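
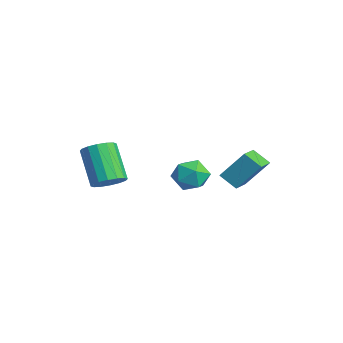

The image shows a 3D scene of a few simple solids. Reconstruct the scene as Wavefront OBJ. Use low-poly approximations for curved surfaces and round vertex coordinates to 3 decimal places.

v 1.092 2.55 2.001
v 1.497 3.556 3.362
v 1.772 3.073 1.413
v 2.177 4.078 2.774
v 2.043 1.702 2.346
v 2.448 2.707 3.707
v 2.723 2.224 1.758
v 3.128 3.23 3.119
v 1.258 1.215 2.467
v 2.205 1.226 2.599
v 1.295 -0.326 2.321
v 2.242 -0.315 2.453
v 1.656 -0.101 3.178
v 1.633 0.852 3.268
v 1.867 0.048 1.652
v 1.844 1.001 1.742
v 2.582 0.505 2.095
v 2.452 0.412 3.038
v 1.048 0.488 1.882
v 0.918 0.395 2.825
v -0.519 -2.573 1.439
v -0.084 -3.209 1.798
v -1.465 -3.243 3.419
v -1.901 -2.607 3.061
v 0.097 -2.842 1.959
v -1.284 -2.875 3.58
v 0.113 -2.403 1.982
v -1.269 -2.436 3.603
v -0.041 -2.009 1.859
v -1.422 -2.043 3.48
v -0.323 -1.767 1.623
v -1.704 -1.8 3.244
v -0.658 -1.741 1.339
v -2.039 -1.774 2.96
v -0.955 -1.937 1.081
v -2.336 -1.971 2.702
v -1.136 -2.305 0.92
v -2.517 -2.338 2.541
v -1.151 -2.744 0.897
v -2.533 -2.777 2.518
v -0.998 -3.137 1.02
v -2.379 -3.171 2.641
v -0.716 -3.38 1.256
v -2.097 -3.413 2.877
v -0.381 -3.406 1.54
v -1.762 -3.439 3.161
f 2 4 1
f 5 2 1
f 1 4 3
f 3 5 1
f 2 8 4
f 6 2 5
f 6 8 2
f 4 8 3
f 7 5 3
f 3 8 7
f 7 6 5
f 8 6 7
f 9 20 14
f 9 14 10
f 9 10 16
f 9 16 19
f 9 19 20
f 10 14 18
f 14 20 13
f 20 19 11
f 19 16 15
f 16 10 17
f 12 18 13
f 12 13 11
f 12 11 15
f 12 15 17
f 12 17 18
f 13 18 14
f 11 13 20
f 15 11 19
f 17 15 16
f 18 17 10
f 22 21 25
f 22 25 23
f 23 25 26
f 23 26 24
f 25 21 27
f 25 27 26
f 26 27 28
f 26 28 24
f 27 21 29
f 27 29 28
f 28 29 30
f 28 30 24
f 29 21 31
f 29 31 30
f 30 31 32
f 30 32 24
f 31 21 33
f 31 33 32
f 32 33 34
f 32 34 24
f 33 21 35
f 33 35 34
f 34 35 36
f 34 36 24
f 35 21 37
f 35 37 36
f 36 37 38
f 36 38 24
f 37 21 39
f 37 39 38
f 38 39 40
f 38 40 24
f 39 21 41
f 39 41 40
f 40 41 42
f 40 42 24
f 41 21 43
f 41 43 42
f 42 43 44
f 42 44 24
f 43 21 45
f 43 45 44
f 44 45 46
f 44 46 24
f 45 21 22
f 45 22 46
f 46 22 23
f 46 23 24



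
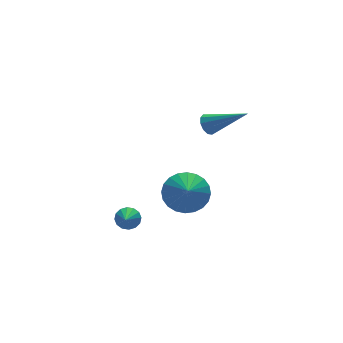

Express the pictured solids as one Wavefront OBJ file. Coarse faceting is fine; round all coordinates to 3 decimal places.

v 2.656 2.332 2.057
v 2.941 2.207 1.592
v 3.864 1.048 3.143
v 3.095 2.478 1.742
v 3.081 2.694 2.012
v 2.904 2.771 2.3
v 2.633 2.68 2.495
v 2.371 2.457 2.523
v 2.217 2.185 2.373
v 2.231 1.97 2.102
v 2.407 1.892 1.815
v 2.679 1.983 1.62
v -0.721 3.345 -3.603
v -0.217 3.251 -3.31
v -1.239 2.575 -2.957
v -0.358 3.474 -3.156
v -0.595 3.663 -3.122
v -0.867 3.767 -3.217
v -1.099 3.757 -3.415
v -1.23 3.637 -3.663
v -1.225 3.438 -3.895
v -1.084 3.215 -4.049
v -0.847 3.026 -4.083
v -0.575 2.923 -3.989
v -0.343 2.932 -3.791
v -0.212 3.053 -3.542
v 2.283 3.525 -3.148
v 3.022 3.905 -2.428
v 1.877 2.615 -2.252
v 2.682 4.148 -2.334
v 2.28 4.297 -2.365
v 1.879 4.329 -2.514
v 1.54 4.238 -2.76
v 1.313 4.038 -3.066
v 1.234 3.761 -3.383
v 1.315 3.447 -3.665
v 1.543 3.146 -3.868
v 1.884 2.902 -3.962
v 2.285 2.753 -3.931
v 2.686 2.722 -3.782
v 3.026 2.813 -3.536
v 3.252 3.012 -3.23
v 3.331 3.29 -2.913
v 3.25 3.603 -2.631
f 2 1 4
f 2 4 3
f 4 1 5
f 4 5 3
f 5 1 6
f 5 6 3
f 6 1 7
f 6 7 3
f 7 1 8
f 7 8 3
f 8 1 9
f 8 9 3
f 9 1 10
f 9 10 3
f 10 1 11
f 10 11 3
f 11 1 12
f 11 12 3
f 12 1 2
f 12 2 3
f 14 13 16
f 14 16 15
f 16 13 17
f 16 17 15
f 17 13 18
f 17 18 15
f 18 13 19
f 18 19 15
f 19 13 20
f 19 20 15
f 20 13 21
f 20 21 15
f 21 13 22
f 21 22 15
f 22 13 23
f 22 23 15
f 23 13 24
f 23 24 15
f 24 13 25
f 24 25 15
f 25 13 26
f 25 26 15
f 26 13 14
f 26 14 15
f 28 27 30
f 28 30 29
f 30 27 31
f 30 31 29
f 31 27 32
f 31 32 29
f 32 27 33
f 32 33 29
f 33 27 34
f 33 34 29
f 34 27 35
f 34 35 29
f 35 27 36
f 35 36 29
f 36 27 37
f 36 37 29
f 37 27 38
f 37 38 29
f 38 27 39
f 38 39 29
f 39 27 40
f 39 40 29
f 40 27 41
f 40 41 29
f 41 27 42
f 41 42 29
f 42 27 43
f 42 43 29
f 43 27 44
f 43 44 29
f 44 27 28
f 44 28 29



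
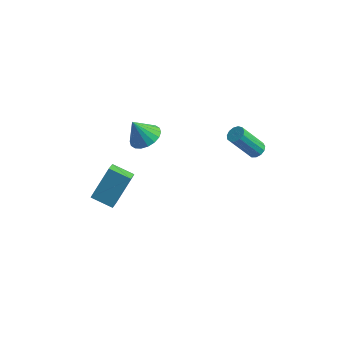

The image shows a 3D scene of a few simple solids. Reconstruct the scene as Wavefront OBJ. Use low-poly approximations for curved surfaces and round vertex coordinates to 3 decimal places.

v 4.417 3.049 1.175
v 4.871 2.97 1.393
v 4.016 2.292 2.924
v 3.563 2.371 2.705
v 4.791 3.236 1.466
v 3.936 2.558 2.997
v 4.593 3.443 1.447
v 3.738 2.765 2.978
v 4.338 3.525 1.341
v 3.483 2.847 2.872
v 4.109 3.455 1.182
v 3.254 2.777 2.713
v 3.978 3.257 1.021
v 3.123 2.579 2.552
v 3.986 2.993 0.909
v 3.131 2.314 2.439
v 4.131 2.746 0.881
v 3.276 2.068 2.411
v 4.367 2.596 0.946
v 3.512 1.918 2.477
v 4.619 2.59 1.084
v 3.764 1.912 2.615
v 4.807 2.729 1.251
v 3.952 2.051 2.781
v -3.528 0.669 -4.141
v -3.252 -0.202 -3.564
v -3.094 1.853 -2.563
v -2.818 0.982 -1.986
v -2.322 0.778 -4.554
v -2.046 -0.093 -3.977
v -1.888 1.962 -2.976
v -1.612 1.091 -2.399
v -0.938 1.454 1.199
v -0.205 1.043 1.459
v -1.522 1.186 2.421
v -0.142 1.413 1.571
v -0.236 1.791 1.609
v -0.47 2.103 1.566
v -0.796 2.286 1.45
v -1.15 2.304 1.285
v -1.463 2.154 1.102
v -1.671 1.865 0.939
v -1.735 1.495 0.828
v -1.64 1.117 0.79
v -1.407 0.806 0.833
v -1.08 0.623 0.949
v -0.726 0.604 1.114
v -0.413 0.754 1.296
f 2 1 5
f 2 5 3
f 3 5 6
f 3 6 4
f 5 1 7
f 5 7 6
f 6 7 8
f 6 8 4
f 7 1 9
f 7 9 8
f 8 9 10
f 8 10 4
f 9 1 11
f 9 11 10
f 10 11 12
f 10 12 4
f 11 1 13
f 11 13 12
f 12 13 14
f 12 14 4
f 13 1 15
f 13 15 14
f 14 15 16
f 14 16 4
f 15 1 17
f 15 17 16
f 16 17 18
f 16 18 4
f 17 1 19
f 17 19 18
f 18 19 20
f 18 20 4
f 19 1 21
f 19 21 20
f 20 21 22
f 20 22 4
f 21 1 23
f 21 23 22
f 22 23 24
f 22 24 4
f 23 1 2
f 23 2 24
f 24 2 3
f 24 3 4
f 26 28 25
f 29 26 25
f 25 28 27
f 27 29 25
f 26 32 28
f 30 26 29
f 30 32 26
f 28 32 27
f 31 29 27
f 27 32 31
f 31 30 29
f 32 30 31
f 34 33 36
f 34 36 35
f 36 33 37
f 36 37 35
f 37 33 38
f 37 38 35
f 38 33 39
f 38 39 35
f 39 33 40
f 39 40 35
f 40 33 41
f 40 41 35
f 41 33 42
f 41 42 35
f 42 33 43
f 42 43 35
f 43 33 44
f 43 44 35
f 44 33 45
f 44 45 35
f 45 33 46
f 45 46 35
f 46 33 47
f 46 47 35
f 47 33 48
f 47 48 35
f 48 33 34
f 48 34 35



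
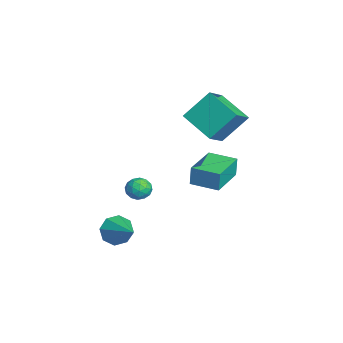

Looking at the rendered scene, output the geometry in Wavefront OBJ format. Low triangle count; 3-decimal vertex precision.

v -0.674 1.354 -1.728
v -0.664 1.405 -0.629
v -2.372 2.503 -1.765
v -2.361 2.554 -0.666
v 0.161 2.586 -1.794
v 0.172 2.637 -0.695
v -1.536 3.735 -1.831
v -1.526 3.786 -0.732
v -3.781 1.522 1.194
v -3.887 2.842 2.652
v -4.795 2.324 0.394
v -4.9 3.644 1.852
v -2.28 2.576 0.348
v -2.385 3.896 1.806
v -3.293 3.378 -0.452
v -3.399 4.698 1.006
v -1.479 -0.616 -1.724
v -1.255 -0.35 -2.325
v -1.405 -1.65 -2.155
v -1.181 -1.384 -2.756
v -0.777 -1.357 -2.192
v -0.823 -0.718 -1.925
v -1.837 -1.282 -2.555
v -1.883 -0.643 -2.288
v -1.476 -0.761 -2.838
v -0.821 -0.808 -2.613
v -1.839 -1.192 -1.867
v -1.184 -1.239 -1.642
v -1.373 -0.392 -1.987
v -1.287 -1.608 -2.493
v -1.049 -1.592 -2.162
v -0.917 -1.436 -2.515
v -1.12 -0.609 -1.752
v -0.988 -0.452 -2.105
v -0.707 -1.045 -2.027
v -1.672 -1.548 -2.375
v -1.54 -1.391 -2.728
v -1.743 -0.564 -1.965
v -1.611 -0.408 -2.318
v -1.953 -0.955 -2.453
v -1.371 -0.477 -2.641
v -1.328 -1.085 -2.894
v -1.714 -1.025 -2.776
v -1.741 -0.65 -2.62
v -0.986 -0.505 -2.509
v -0.943 -1.113 -2.763
v -0.706 -1.097 -2.431
v -0.733 -0.722 -2.275
v -1.116 -0.747 -2.811
v -1.717 -0.887 -1.717
v -1.674 -1.495 -1.971
v -1.927 -1.278 -2.205
v -1.954 -0.903 -2.049
v -1.332 -0.915 -1.586
v -1.289 -1.523 -1.839
v -0.919 -1.35 -1.86
v -0.946 -0.975 -1.704
v -1.544 -1.253 -1.669
v 1.379 -2.402 -3.284
v 1.815 -2.571 -4.017
v 2.961 -1.818 -2.476
v 1.577 -1.949 -4
v 1.223 -1.593 -3.563
v 0.96 -1.71 -2.962
v 0.942 -2.233 -2.55
v 1.181 -2.855 -2.568
v 1.535 -3.211 -3.005
v 1.798 -3.093 -3.605
f 2 4 1
f 5 2 1
f 1 4 3
f 3 5 1
f 2 8 4
f 6 2 5
f 6 8 2
f 4 8 3
f 7 5 3
f 3 8 7
f 7 6 5
f 8 6 7
f 10 12 9
f 13 10 9
f 9 12 11
f 11 13 9
f 10 16 12
f 14 10 13
f 14 16 10
f 12 16 11
f 15 13 11
f 11 16 15
f 15 14 13
f 16 14 15
f 17 54 33
f 54 28 57
f 33 57 22
f 54 57 33
f 17 33 29
f 33 22 34
f 29 34 18
f 33 34 29
f 17 29 38
f 29 18 39
f 38 39 24
f 29 39 38
f 17 38 50
f 38 24 53
f 50 53 27
f 38 53 50
f 17 50 54
f 50 27 58
f 54 58 28
f 50 58 54
f 18 34 45
f 34 22 48
f 45 48 26
f 34 48 45
f 22 57 35
f 57 28 56
f 35 56 21
f 57 56 35
f 28 58 55
f 58 27 51
f 55 51 19
f 58 51 55
f 27 53 52
f 53 24 40
f 52 40 23
f 53 40 52
f 24 39 44
f 39 18 41
f 44 41 25
f 39 41 44
f 20 46 32
f 46 26 47
f 32 47 21
f 46 47 32
f 20 32 30
f 32 21 31
f 30 31 19
f 32 31 30
f 20 30 37
f 30 19 36
f 37 36 23
f 30 36 37
f 20 37 42
f 37 23 43
f 42 43 25
f 37 43 42
f 20 42 46
f 42 25 49
f 46 49 26
f 42 49 46
f 21 47 35
f 47 26 48
f 35 48 22
f 47 48 35
f 19 31 55
f 31 21 56
f 55 56 28
f 31 56 55
f 23 36 52
f 36 19 51
f 52 51 27
f 36 51 52
f 25 43 44
f 43 23 40
f 44 40 24
f 43 40 44
f 26 49 45
f 49 25 41
f 45 41 18
f 49 41 45
f 60 59 62
f 60 62 61
f 62 59 63
f 62 63 61
f 63 59 64
f 63 64 61
f 64 59 65
f 64 65 61
f 65 59 66
f 65 66 61
f 66 59 67
f 66 67 61
f 67 59 68
f 67 68 61
f 68 59 60
f 68 60 61



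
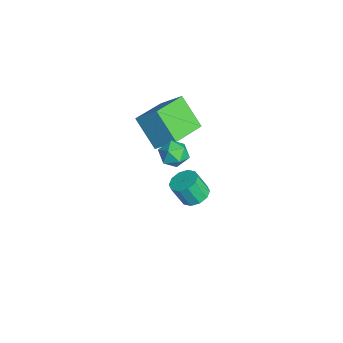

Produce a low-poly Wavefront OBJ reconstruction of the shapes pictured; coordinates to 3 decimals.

v -2.973 2.677 -4.237
v -2.576 2.025 -4.537
v -2.65 1.411 -3.303
v -3.047 2.063 -3.003
v -2.231 2.349 -4.355
v -2.305 1.735 -3.122
v -2.169 2.797 -4.128
v -2.243 2.184 -2.895
v -2.414 3.2 -3.943
v -2.489 2.586 -2.709
v -2.873 3.403 -3.87
v -2.947 2.789 -2.636
v -3.37 3.329 -3.937
v -3.444 2.715 -2.703
v -3.715 3.005 -4.118
v -3.789 2.391 -2.885
v -3.777 2.556 -4.345
v -3.851 1.943 -3.112
v -3.531 2.154 -4.531
v -3.606 1.54 -3.297
v -3.073 1.951 -4.604
v -3.147 1.337 -3.37
v -2.805 -0.343 2.647
v -2.202 0.63 3.677
v -4.401 1.107 2.211
v -3.798 2.08 3.241
v -1.662 0.48 1.199
v -1.059 1.453 2.229
v -3.258 1.93 0.763
v -2.655 2.903 1.793
v -0.585 1.003 2.477
v -0.215 1.514 1.937
v 0.575 0.866 3.143
v 0.945 1.377 2.603
v 0.378 1.673 3.133
v -0.339 1.758 2.721
v 0.699 0.622 2.359
v -0.018 0.707 1.947
v 0.579 1.279 1.864
v 0.38 1.928 2.342
v -0.02 0.452 2.738
v -0.219 1.101 3.216
f 2 1 5
f 2 5 3
f 3 5 6
f 3 6 4
f 5 1 7
f 5 7 6
f 6 7 8
f 6 8 4
f 7 1 9
f 7 9 8
f 8 9 10
f 8 10 4
f 9 1 11
f 9 11 10
f 10 11 12
f 10 12 4
f 11 1 13
f 11 13 12
f 12 13 14
f 12 14 4
f 13 1 15
f 13 15 14
f 14 15 16
f 14 16 4
f 15 1 17
f 15 17 16
f 16 17 18
f 16 18 4
f 17 1 19
f 17 19 18
f 18 19 20
f 18 20 4
f 19 1 21
f 19 21 20
f 20 21 22
f 20 22 4
f 21 1 2
f 21 2 22
f 22 2 3
f 22 3 4
f 24 26 23
f 27 24 23
f 23 26 25
f 25 27 23
f 24 30 26
f 28 24 27
f 28 30 24
f 26 30 25
f 29 27 25
f 25 30 29
f 29 28 27
f 30 28 29
f 31 42 36
f 31 36 32
f 31 32 38
f 31 38 41
f 31 41 42
f 32 36 40
f 36 42 35
f 42 41 33
f 41 38 37
f 38 32 39
f 34 40 35
f 34 35 33
f 34 33 37
f 34 37 39
f 34 39 40
f 35 40 36
f 33 35 42
f 37 33 41
f 39 37 38
f 40 39 32



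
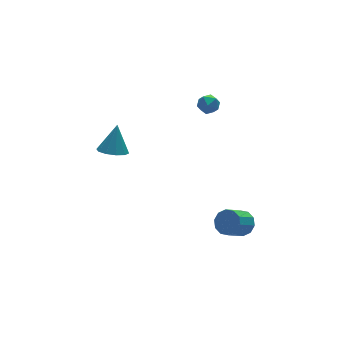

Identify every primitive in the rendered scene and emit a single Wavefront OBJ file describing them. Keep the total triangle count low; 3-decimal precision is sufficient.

v -3.339 3.359 -0.342
v -2.555 2.793 -0.427
v -2.701 3.981 1.382
v -2.425 3.327 -0.668
v -2.644 3.873 -0.784
v -3.128 4.223 -0.731
v -3.692 4.243 -0.53
v -4.122 3.925 -0.257
v -4.252 3.392 -0.016
v -4.033 2.846 0.1
v -3.549 2.496 0.047
v -2.985 2.476 -0.154
v 1.366 1.457 4.02
v 2.039 1.252 4.327
v 1.221 0.308 3.573
v 1.894 0.103 3.88
v 1.296 0.258 4.335
v 1.386 0.968 4.612
v 1.874 0.592 3.288
v 1.964 1.302 3.565
v 2.353 0.718 3.875
v 1.996 0.511 4.522
v 1.264 1.049 3.378
v 0.907 0.842 4.025
v 1.923 -2.838 -4.411
v 2.51 -3.195 -3.845
v 1.283 -3.62 -2.843
v 0.697 -3.262 -3.409
v 2.44 -2.668 -3.707
v 1.214 -3.093 -2.704
v 2.173 -2.205 -3.837
v 0.947 -2.63 -2.835
v 1.811 -1.984 -4.187
v 0.584 -2.408 -3.185
v 1.491 -2.089 -4.622
v 0.265 -2.513 -3.62
v 1.337 -2.48 -4.977
v 0.11 -2.905 -3.975
v 1.406 -3.007 -5.116
v 0.18 -3.432 -4.113
v 1.673 -3.47 -4.985
v 0.447 -3.895 -3.983
v 2.036 -3.692 -4.635
v 0.809 -4.116 -3.633
v 2.355 -3.587 -4.2
v 1.129 -4.011 -3.198
f 2 1 4
f 2 4 3
f 4 1 5
f 4 5 3
f 5 1 6
f 5 6 3
f 6 1 7
f 6 7 3
f 7 1 8
f 7 8 3
f 8 1 9
f 8 9 3
f 9 1 10
f 9 10 3
f 10 1 11
f 10 11 3
f 11 1 12
f 11 12 3
f 12 1 2
f 12 2 3
f 13 24 18
f 13 18 14
f 13 14 20
f 13 20 23
f 13 23 24
f 14 18 22
f 18 24 17
f 24 23 15
f 23 20 19
f 20 14 21
f 16 22 17
f 16 17 15
f 16 15 19
f 16 19 21
f 16 21 22
f 17 22 18
f 15 17 24
f 19 15 23
f 21 19 20
f 22 21 14
f 26 25 29
f 26 29 27
f 27 29 30
f 27 30 28
f 29 25 31
f 29 31 30
f 30 31 32
f 30 32 28
f 31 25 33
f 31 33 32
f 32 33 34
f 32 34 28
f 33 25 35
f 33 35 34
f 34 35 36
f 34 36 28
f 35 25 37
f 35 37 36
f 36 37 38
f 36 38 28
f 37 25 39
f 37 39 38
f 38 39 40
f 38 40 28
f 39 25 41
f 39 41 40
f 40 41 42
f 40 42 28
f 41 25 43
f 41 43 42
f 42 43 44
f 42 44 28
f 43 25 45
f 43 45 44
f 44 45 46
f 44 46 28
f 45 25 26
f 45 26 46
f 46 26 27
f 46 27 28



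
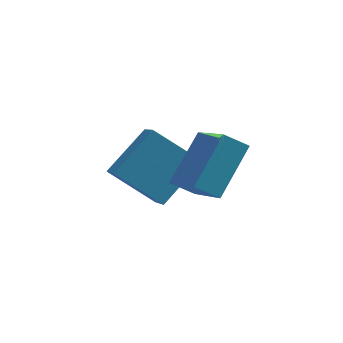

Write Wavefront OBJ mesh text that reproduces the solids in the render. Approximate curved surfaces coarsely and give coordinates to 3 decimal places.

v 0.016 -0.869 1.436
v 0.607 -2.531 2.682
v -0.738 -0.775 1.919
v -0.146 -2.438 3.165
v 0.966 0.398 2.675
v 1.558 -1.265 3.921
v 0.213 0.491 3.158
v 0.804 -1.171 4.404
v -0.894 -0.564 0.695
v -2.352 0.075 1.731
v -1.069 0.806 -0.397
v -2.527 1.445 0.64
v 0.347 0.475 1.8
v -1.111 1.114 2.837
v 0.172 1.845 0.709
v -1.286 2.484 1.745
f 2 4 1
f 5 2 1
f 1 4 3
f 3 5 1
f 2 8 4
f 6 2 5
f 6 8 2
f 4 8 3
f 7 5 3
f 3 8 7
f 7 6 5
f 8 6 7
f 10 12 9
f 13 10 9
f 9 12 11
f 11 13 9
f 10 16 12
f 14 10 13
f 14 16 10
f 12 16 11
f 15 13 11
f 11 16 15
f 15 14 13
f 16 14 15



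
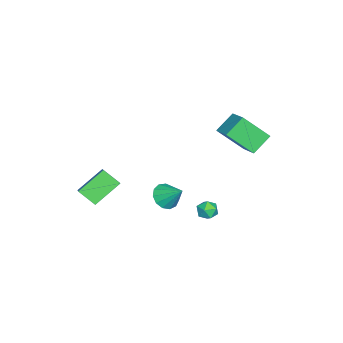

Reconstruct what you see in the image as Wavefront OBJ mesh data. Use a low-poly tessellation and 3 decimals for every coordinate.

v 3.342 -3.853 -2.334
v 3.206 -4.881 -1.533
v 2.077 -2.8 -1.199
v 1.941 -3.827 -0.397
v 4.279 -3.453 -1.663
v 4.143 -4.48 -0.861
v 3.014 -2.399 -0.527
v 2.878 -3.427 0.274
v 0.584 -0.508 -2.997
v 1.208 -1.088 -2.651
v 1.036 0.608 -1.943
v 1.447 -0.826 -3.03
v 1.411 -0.463 -3.398
v 1.113 -0.114 -3.639
v 0.647 0.11 -3.677
v 0.161 0.138 -3.498
v -0.19 -0.039 -3.161
v -0.296 -0.365 -2.772
v -0.122 -0.736 -2.454
v 0.276 -1.034 -2.309
v 0.772 -1.165 -2.382
v 1.196 2.644 -2.923
v 1.575 2.436 -3.493
v 0.505 1.724 -3.047
v 0.884 1.516 -3.617
v 1.175 1.488 -2.965
v 1.602 2.056 -2.888
v 0.478 2.104 -3.652
v 0.905 2.672 -3.575
v 1.131 2.103 -3.943
v 1.562 1.722 -3.518
v 0.518 2.438 -3.022
v 0.949 2.057 -2.597
v -4.983 1.858 0.89
v -3.638 2.824 1.621
v -5.301 3.435 -0.61
v -3.957 4.401 0.121
v -3.963 1.159 -0.061
v -2.619 2.125 0.67
v -4.282 2.736 -1.561
v -2.937 3.702 -0.83
f 2 4 1
f 5 2 1
f 1 4 3
f 3 5 1
f 2 8 4
f 6 2 5
f 6 8 2
f 4 8 3
f 7 5 3
f 3 8 7
f 7 6 5
f 8 6 7
f 10 9 12
f 10 12 11
f 12 9 13
f 12 13 11
f 13 9 14
f 13 14 11
f 14 9 15
f 14 15 11
f 15 9 16
f 15 16 11
f 16 9 17
f 16 17 11
f 17 9 18
f 17 18 11
f 18 9 19
f 18 19 11
f 19 9 20
f 19 20 11
f 20 9 21
f 20 21 11
f 21 9 10
f 21 10 11
f 22 33 27
f 22 27 23
f 22 23 29
f 22 29 32
f 22 32 33
f 23 27 31
f 27 33 26
f 33 32 24
f 32 29 28
f 29 23 30
f 25 31 26
f 25 26 24
f 25 24 28
f 25 28 30
f 25 30 31
f 26 31 27
f 24 26 33
f 28 24 32
f 30 28 29
f 31 30 23
f 35 37 34
f 38 35 34
f 34 37 36
f 36 38 34
f 35 41 37
f 39 35 38
f 39 41 35
f 37 41 36
f 40 38 36
f 36 41 40
f 40 39 38
f 41 39 40



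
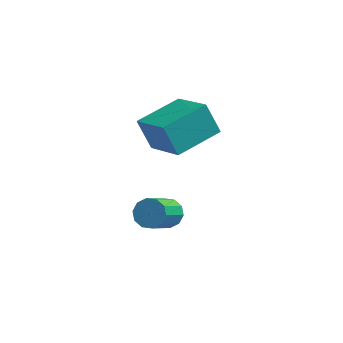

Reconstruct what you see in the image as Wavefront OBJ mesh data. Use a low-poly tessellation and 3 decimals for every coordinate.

v 1.926 1.298 1.395
v 3.101 -0.028 2.465
v 3.271 2.665 1.612
v 4.446 1.339 2.682
v 2.514 0.901 0.258
v 3.689 -0.425 1.328
v 3.859 2.268 0.475
v 5.034 0.942 1.545
v 3.195 0.178 -2.962
v 3.819 0.066 -2.872
v 3.369 -1.309 -1.449
v 2.745 -1.198 -1.538
v 3.71 0.356 -2.626
v 3.26 -1.019 -1.203
v 3.405 0.578 -2.508
v 2.955 -0.798 -1.085
v 3.019 0.647 -2.564
v 2.569 -0.729 -1.14
v 2.701 0.537 -2.771
v 2.251 -0.839 -1.348
v 2.571 0.289 -3.051
v 2.121 -1.086 -1.628
v 2.68 -0.001 -3.297
v 2.23 -1.376 -1.874
v 2.985 -0.222 -3.415
v 2.535 -1.598 -1.992
v 3.371 -0.291 -3.36
v 2.921 -1.667 -1.936
v 3.689 -0.181 -3.152
v 3.239 -1.557 -1.729
f 2 4 1
f 5 2 1
f 1 4 3
f 3 5 1
f 2 8 4
f 6 2 5
f 6 8 2
f 4 8 3
f 7 5 3
f 3 8 7
f 7 6 5
f 8 6 7
f 10 9 13
f 10 13 11
f 11 13 14
f 11 14 12
f 13 9 15
f 13 15 14
f 14 15 16
f 14 16 12
f 15 9 17
f 15 17 16
f 16 17 18
f 16 18 12
f 17 9 19
f 17 19 18
f 18 19 20
f 18 20 12
f 19 9 21
f 19 21 20
f 20 21 22
f 20 22 12
f 21 9 23
f 21 23 22
f 22 23 24
f 22 24 12
f 23 9 25
f 23 25 24
f 24 25 26
f 24 26 12
f 25 9 27
f 25 27 26
f 26 27 28
f 26 28 12
f 27 9 29
f 27 29 28
f 28 29 30
f 28 30 12
f 29 9 10
f 29 10 30
f 30 10 11
f 30 11 12



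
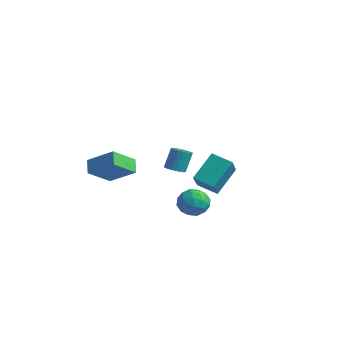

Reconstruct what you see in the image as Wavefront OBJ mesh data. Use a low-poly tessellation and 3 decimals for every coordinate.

v -4.631 -1.208 -1.384
v -3.136 -0.61 -0.376
v -4.504 0.29 -2.462
v -3.009 0.888 -1.454
v -4.011 -1.708 -2.006
v -2.516 -1.11 -0.998
v -3.884 -0.21 -3.084
v -2.389 0.388 -2.076
v 1.757 1.087 -1.774
v 2.71 -0.126 -0.486
v 1.712 2.489 -0.419
v 2.665 1.275 0.869
v 2.875 1.525 -2.189
v 3.828 0.311 -0.901
v 2.83 2.926 -0.834
v 3.783 1.713 0.454
v 3.294 -0.136 -2.012
v 4.018 -0.585 -2.422
v 3.162 -1.275 -0.998
v 3.886 -1.724 -1.408
v 4.037 -0.922 -0.929
v 4.119 -0.218 -1.556
v 3.061 -1.642 -1.864
v 3.143 -0.938 -2.491
v 3.875 -1.516 -2.331
v 4.478 -1.071 -1.753
v 2.702 -0.789 -1.667
v 3.305 -0.344 -1.089
v 3.667 -0.26 -2.306
v 3.513 -1.6 -1.114
v 3.601 -1.128 -0.832
v 4.027 -1.392 -1.074
v 3.726 -0.045 -1.797
v 4.152 -0.309 -2.038
v 4.164 -0.507 -1.16
v 3.028 -1.551 -1.382
v 3.454 -1.815 -1.623
v 3.153 -0.468 -2.346
v 3.579 -0.732 -2.588
v 3.016 -1.353 -2.26
v 4.009 -1.071 -2.494
v 3.932 -1.741 -1.898
v 3.446 -1.693 -2.166
v 3.494 -1.279 -2.534
v 4.363 -0.81 -2.154
v 4.286 -1.48 -1.558
v 4.375 -1.009 -1.277
v 4.423 -0.595 -1.645
v 4.279 -1.357 -2.101
v 2.894 -0.38 -1.862
v 2.817 -1.05 -1.266
v 2.757 -1.265 -1.775
v 2.805 -0.851 -2.143
v 3.248 -0.119 -1.522
v 3.171 -0.789 -0.926
v 3.686 -0.581 -0.886
v 3.734 -0.167 -1.254
v 2.901 -0.503 -1.319
v -2.22 3.15 -2.698
v -1.584 3.223 -2.711
v -1.624 3.803 -1.415
v -2.26 3.73 -1.402
v -1.66 3.439 -2.81
v -1.7 4.019 -1.514
v -1.821 3.612 -2.892
v -1.861 4.191 -1.596
v -2.043 3.714 -2.944
v -2.083 4.293 -1.649
v -2.292 3.73 -2.959
v -2.332 4.309 -1.664
v -2.529 3.658 -2.935
v -2.57 4.237 -1.639
v -2.72 3.509 -2.874
v -2.76 4.088 -1.578
v -2.835 3.305 -2.786
v -2.875 3.884 -1.49
v -2.856 3.077 -2.685
v -2.896 3.657 -1.389
v -2.78 2.861 -2.586
v -2.82 3.441 -1.29
v -2.619 2.689 -2.504
v -2.659 3.268 -1.208
v -2.397 2.587 -2.451
v -2.437 3.166 -1.156
v -2.148 2.571 -2.436
v -2.188 3.15 -1.141
v -1.91 2.643 -2.461
v -1.951 3.222 -1.165
v -1.72 2.792 -2.522
v -1.76 3.371 -1.226
v -1.605 2.996 -2.61
v -1.645 3.575 -1.314
f 2 4 1
f 5 2 1
f 1 4 3
f 3 5 1
f 2 8 4
f 6 2 5
f 6 8 2
f 4 8 3
f 7 5 3
f 3 8 7
f 7 6 5
f 8 6 7
f 10 12 9
f 13 10 9
f 9 12 11
f 11 13 9
f 10 16 12
f 14 10 13
f 14 16 10
f 12 16 11
f 15 13 11
f 11 16 15
f 15 14 13
f 16 14 15
f 17 54 33
f 54 28 57
f 33 57 22
f 54 57 33
f 17 33 29
f 33 22 34
f 29 34 18
f 33 34 29
f 17 29 38
f 29 18 39
f 38 39 24
f 29 39 38
f 17 38 50
f 38 24 53
f 50 53 27
f 38 53 50
f 17 50 54
f 50 27 58
f 54 58 28
f 50 58 54
f 18 34 45
f 34 22 48
f 45 48 26
f 34 48 45
f 22 57 35
f 57 28 56
f 35 56 21
f 57 56 35
f 28 58 55
f 58 27 51
f 55 51 19
f 58 51 55
f 27 53 52
f 53 24 40
f 52 40 23
f 53 40 52
f 24 39 44
f 39 18 41
f 44 41 25
f 39 41 44
f 20 46 32
f 46 26 47
f 32 47 21
f 46 47 32
f 20 32 30
f 32 21 31
f 30 31 19
f 32 31 30
f 20 30 37
f 30 19 36
f 37 36 23
f 30 36 37
f 20 37 42
f 37 23 43
f 42 43 25
f 37 43 42
f 20 42 46
f 42 25 49
f 46 49 26
f 42 49 46
f 21 47 35
f 47 26 48
f 35 48 22
f 47 48 35
f 19 31 55
f 31 21 56
f 55 56 28
f 31 56 55
f 23 36 52
f 36 19 51
f 52 51 27
f 36 51 52
f 25 43 44
f 43 23 40
f 44 40 24
f 43 40 44
f 26 49 45
f 49 25 41
f 45 41 18
f 49 41 45
f 60 59 63
f 60 63 61
f 61 63 64
f 61 64 62
f 63 59 65
f 63 65 64
f 64 65 66
f 64 66 62
f 65 59 67
f 65 67 66
f 66 67 68
f 66 68 62
f 67 59 69
f 67 69 68
f 68 69 70
f 68 70 62
f 69 59 71
f 69 71 70
f 70 71 72
f 70 72 62
f 71 59 73
f 71 73 72
f 72 73 74
f 72 74 62
f 73 59 75
f 73 75 74
f 74 75 76
f 74 76 62
f 75 59 77
f 75 77 76
f 76 77 78
f 76 78 62
f 77 59 79
f 77 79 78
f 78 79 80
f 78 80 62
f 79 59 81
f 79 81 80
f 80 81 82
f 80 82 62
f 81 59 83
f 81 83 82
f 82 83 84
f 82 84 62
f 83 59 85
f 83 85 84
f 84 85 86
f 84 86 62
f 85 59 87
f 85 87 86
f 86 87 88
f 86 88 62
f 87 59 89
f 87 89 88
f 88 89 90
f 88 90 62
f 89 59 91
f 89 91 90
f 90 91 92
f 90 92 62
f 91 59 60
f 91 60 92
f 92 60 61
f 92 61 62



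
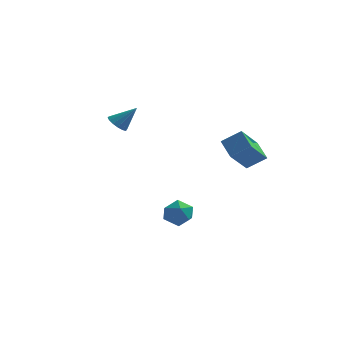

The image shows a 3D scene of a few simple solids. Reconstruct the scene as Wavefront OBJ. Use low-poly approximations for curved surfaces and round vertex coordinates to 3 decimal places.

v -2.823 1.398 2.72
v -2.388 1.53 2.299
v -1.917 1.662 3.74
v -2.535 1.809 2.357
v -2.76 1.978 2.513
v -3.001 1.992 2.724
v -3.195 1.846 2.934
v -3.289 1.58 3.087
v -3.258 1.265 3.141
v -3.111 0.986 3.083
v -2.887 0.817 2.928
v -2.646 0.804 2.716
v -2.452 0.95 2.506
v -2.358 1.215 2.353
v 1.034 -2.761 -1.376
v 1.393 -2.542 -0.684
v 1.107 -4.018 -1.016
v 1.466 -3.799 -0.324
v 0.686 -3.62 -0.45
v 0.641 -2.843 -0.673
v 1.859 -3.717 -1.027
v 1.814 -2.94 -1.25
v 1.902 -3.133 -0.468
v 1.178 -3.073 -0.112
v 1.322 -3.487 -1.588
v 0.598 -3.427 -1.232
v 2.392 0.681 2.267
v 3.33 0.906 2.929
v 2.936 1.917 1.077
v 3.874 2.141 1.739
v 3.026 -0.181 1.661
v 3.964 0.043 2.323
v 3.57 1.054 0.471
v 4.508 1.279 1.133
f 2 1 4
f 2 4 3
f 4 1 5
f 4 5 3
f 5 1 6
f 5 6 3
f 6 1 7
f 6 7 3
f 7 1 8
f 7 8 3
f 8 1 9
f 8 9 3
f 9 1 10
f 9 10 3
f 10 1 11
f 10 11 3
f 11 1 12
f 11 12 3
f 12 1 13
f 12 13 3
f 13 1 14
f 13 14 3
f 14 1 2
f 14 2 3
f 15 26 20
f 15 20 16
f 15 16 22
f 15 22 25
f 15 25 26
f 16 20 24
f 20 26 19
f 26 25 17
f 25 22 21
f 22 16 23
f 18 24 19
f 18 19 17
f 18 17 21
f 18 21 23
f 18 23 24
f 19 24 20
f 17 19 26
f 21 17 25
f 23 21 22
f 24 23 16
f 28 30 27
f 31 28 27
f 27 30 29
f 29 31 27
f 28 34 30
f 32 28 31
f 32 34 28
f 30 34 29
f 33 31 29
f 29 34 33
f 33 32 31
f 34 32 33



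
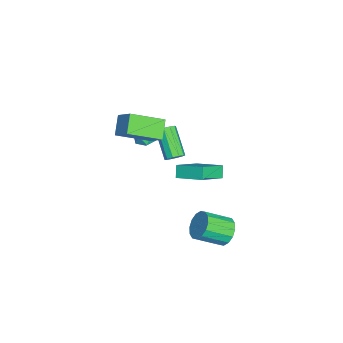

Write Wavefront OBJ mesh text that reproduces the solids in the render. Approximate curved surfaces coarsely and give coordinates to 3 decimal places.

v 3.637 4.674 -4.433
v 4.451 4.587 -4.875
v 4.796 3.118 -3.949
v 3.983 3.206 -3.507
v 4.548 4.854 -4.487
v 4.893 3.386 -3.561
v 4.401 5.074 -4.084
v 4.746 3.605 -3.158
v 4.05 5.186 -3.775
v 4.395 3.718 -2.849
v 3.588 5.161 -3.642
v 3.933 3.693 -2.716
v 3.139 5.006 -3.721
v 3.484 3.537 -2.795
v 2.824 4.762 -3.991
v 3.169 3.293 -3.065
v 2.727 4.494 -4.379
v 3.072 3.026 -3.453
v 2.874 4.275 -4.782
v 3.219 2.806 -3.856
v 3.225 4.162 -5.091
v 3.57 2.694 -4.165
v 3.687 4.187 -5.224
v 4.032 2.719 -4.298
v 4.136 4.343 -5.145
v 4.481 2.874 -4.219
v 0.202 0.583 2.097
v 0.778 -1.292 3.094
v 0.98 1.289 2.976
v 1.555 -0.586 3.973
v 1.225 0.466 1.287
v 1.8 -1.409 2.284
v 2.002 1.172 2.166
v 2.578 -0.703 3.163
v 0.756 1.796 -0.649
v 1.116 1.384 -0.427
v -0.316 0.813 0.832
v -0.676 1.224 0.609
v 1.162 1.691 -0.235
v -0.27 1.12 1.024
v 1.054 2.037 -0.201
v -0.378 1.466 1.058
v 0.831 2.291 -0.339
v -0.601 1.72 0.92
v 0.58 2.356 -0.595
v -0.852 1.785 0.664
v 0.396 2.207 -0.872
v -1.036 1.636 0.387
v 0.35 1.9 -1.064
v -1.082 1.329 0.195
v 0.458 1.554 -1.098
v -0.974 0.983 0.161
v 0.681 1.3 -0.96
v -0.751 0.729 0.299
v 0.932 1.235 -0.704
v -0.5 0.664 0.555
v -1.007 2.968 -2.922
v 0.358 1.859 -1.738
v -0.304 4.451 -2.344
v 1.061 3.342 -1.159
v -0.461 2.958 -3.561
v 0.904 1.849 -2.376
v 0.242 4.441 -2.982
v 1.607 3.332 -1.798
v -0.65 0.454 -0.003
v -0.3 0.199 -0.586
v -1.62 -0.119 -0.334
v -1.27 -0.374 -0.917
v -1.088 -0.606 -0.254
v -0.489 -0.252 -0.049
v -1.431 0.332 -0.871
v -0.832 0.686 -0.666
v -0.784 0.123 -1.122
v -0.571 -0.456 -0.741
v -1.349 0.536 -0.179
v -1.136 -0.043 0.202
f 2 1 5
f 2 5 3
f 3 5 6
f 3 6 4
f 5 1 7
f 5 7 6
f 6 7 8
f 6 8 4
f 7 1 9
f 7 9 8
f 8 9 10
f 8 10 4
f 9 1 11
f 9 11 10
f 10 11 12
f 10 12 4
f 11 1 13
f 11 13 12
f 12 13 14
f 12 14 4
f 13 1 15
f 13 15 14
f 14 15 16
f 14 16 4
f 15 1 17
f 15 17 16
f 16 17 18
f 16 18 4
f 17 1 19
f 17 19 18
f 18 19 20
f 18 20 4
f 19 1 21
f 19 21 20
f 20 21 22
f 20 22 4
f 21 1 23
f 21 23 22
f 22 23 24
f 22 24 4
f 23 1 25
f 23 25 24
f 24 25 26
f 24 26 4
f 25 1 2
f 25 2 26
f 26 2 3
f 26 3 4
f 28 30 27
f 31 28 27
f 27 30 29
f 29 31 27
f 28 34 30
f 32 28 31
f 32 34 28
f 30 34 29
f 33 31 29
f 29 34 33
f 33 32 31
f 34 32 33
f 36 35 39
f 36 39 37
f 37 39 40
f 37 40 38
f 39 35 41
f 39 41 40
f 40 41 42
f 40 42 38
f 41 35 43
f 41 43 42
f 42 43 44
f 42 44 38
f 43 35 45
f 43 45 44
f 44 45 46
f 44 46 38
f 45 35 47
f 45 47 46
f 46 47 48
f 46 48 38
f 47 35 49
f 47 49 48
f 48 49 50
f 48 50 38
f 49 35 51
f 49 51 50
f 50 51 52
f 50 52 38
f 51 35 53
f 51 53 52
f 52 53 54
f 52 54 38
f 53 35 55
f 53 55 54
f 54 55 56
f 54 56 38
f 55 35 36
f 55 36 56
f 56 36 37
f 56 37 38
f 58 60 57
f 61 58 57
f 57 60 59
f 59 61 57
f 58 64 60
f 62 58 61
f 62 64 58
f 60 64 59
f 63 61 59
f 59 64 63
f 63 62 61
f 64 62 63
f 65 76 70
f 65 70 66
f 65 66 72
f 65 72 75
f 65 75 76
f 66 70 74
f 70 76 69
f 76 75 67
f 75 72 71
f 72 66 73
f 68 74 69
f 68 69 67
f 68 67 71
f 68 71 73
f 68 73 74
f 69 74 70
f 67 69 76
f 71 67 75
f 73 71 72
f 74 73 66



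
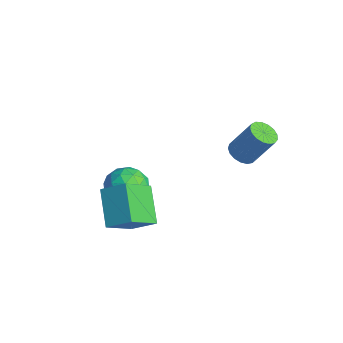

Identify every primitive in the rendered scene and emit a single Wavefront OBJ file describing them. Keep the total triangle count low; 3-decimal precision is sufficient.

v -1.956 -0.434 -2.954
v -1.482 0.154 -3.831
v -1.038 -1.974 -3.489
v -0.564 -1.386 -4.366
v -0.257 -1.148 -3.277
v -0.824 -0.196 -2.946
v -1.696 -1.624 -4.374
v -2.263 -0.672 -4.043
v -1.321 -0.582 -4.708
v -0.432 -0.288 -4.03
v -2.088 -1.532 -3.29
v -1.199 -1.238 -2.612
v -1.8 -0.005 -3.345
v -0.72 -1.815 -3.975
v -0.54 -1.675 -3.335
v -0.261 -1.33 -3.85
v -1.413 -0.21 -2.825
v -1.135 0.135 -3.34
v -0.414 -0.63 -3.015
v -1.385 -1.955 -3.98
v -1.107 -1.61 -4.495
v -2.259 -0.49 -3.47
v -1.98 -0.145 -3.985
v -2.106 -1.19 -4.305
v -1.427 -0.092 -4.376
v -0.887 -0.997 -4.691
v -1.552 -1.137 -4.696
v -1.886 -0.578 -4.501
v -0.904 0.081 -3.978
v -0.364 -0.824 -4.292
v -0.184 -0.684 -3.652
v -0.517 -0.124 -3.458
v -0.809 -0.351 -4.494
v -2.156 -0.996 -3.028
v -1.616 -1.901 -3.342
v -2.003 -1.696 -3.862
v -2.336 -1.136 -3.668
v -1.633 -0.823 -2.629
v -1.093 -1.728 -2.944
v -0.634 -1.242 -2.819
v -0.968 -0.683 -2.624
v -1.711 -1.469 -2.826
v 1.458 -3.101 -3.485
v -0.142 -2.671 -2.244
v 0.962 -1.642 -4.63
v -0.638 -1.212 -3.389
v 2.298 -2.208 -2.711
v 0.698 -1.778 -1.47
v 1.802 -0.749 -3.856
v 0.202 -0.319 -2.615
v 2.567 3.063 0.427
v 3.25 2.989 0.211
v 3.836 3.763 1.797
v 3.153 3.837 2.013
v 3.159 3.3 0.092
v 3.745 4.074 1.679
v 2.933 3.556 0.051
v 3.519 4.33 1.638
v 2.623 3.7 0.096
v 3.209 4.474 1.682
v 2.3 3.698 0.216
v 2.886 4.471 1.803
v 2.038 3.55 0.385
v 2.624 4.324 1.971
v 1.898 3.291 0.563
v 2.484 4.064 2.15
v 1.91 2.979 0.71
v 2.497 3.753 2.297
v 2.074 2.687 0.792
v 2.66 3.461 2.379
v 2.35 2.481 0.791
v 2.936 3.255 2.377
v 2.676 2.408 0.706
v 3.262 3.182 2.292
v 2.977 2.486 0.557
v 3.563 3.259 2.143
v 3.184 2.695 0.378
v 3.77 3.469 1.965
f 1 38 17
f 38 12 41
f 17 41 6
f 38 41 17
f 1 17 13
f 17 6 18
f 13 18 2
f 17 18 13
f 1 13 22
f 13 2 23
f 22 23 8
f 13 23 22
f 1 22 34
f 22 8 37
f 34 37 11
f 22 37 34
f 1 34 38
f 34 11 42
f 38 42 12
f 34 42 38
f 2 18 29
f 18 6 32
f 29 32 10
f 18 32 29
f 6 41 19
f 41 12 40
f 19 40 5
f 41 40 19
f 12 42 39
f 42 11 35
f 39 35 3
f 42 35 39
f 11 37 36
f 37 8 24
f 36 24 7
f 37 24 36
f 8 23 28
f 23 2 25
f 28 25 9
f 23 25 28
f 4 30 16
f 30 10 31
f 16 31 5
f 30 31 16
f 4 16 14
f 16 5 15
f 14 15 3
f 16 15 14
f 4 14 21
f 14 3 20
f 21 20 7
f 14 20 21
f 4 21 26
f 21 7 27
f 26 27 9
f 21 27 26
f 4 26 30
f 26 9 33
f 30 33 10
f 26 33 30
f 5 31 19
f 31 10 32
f 19 32 6
f 31 32 19
f 3 15 39
f 15 5 40
f 39 40 12
f 15 40 39
f 7 20 36
f 20 3 35
f 36 35 11
f 20 35 36
f 9 27 28
f 27 7 24
f 28 24 8
f 27 24 28
f 10 33 29
f 33 9 25
f 29 25 2
f 33 25 29
f 44 46 43
f 47 44 43
f 43 46 45
f 45 47 43
f 44 50 46
f 48 44 47
f 48 50 44
f 46 50 45
f 49 47 45
f 45 50 49
f 49 48 47
f 50 48 49
f 52 51 55
f 52 55 53
f 53 55 56
f 53 56 54
f 55 51 57
f 55 57 56
f 56 57 58
f 56 58 54
f 57 51 59
f 57 59 58
f 58 59 60
f 58 60 54
f 59 51 61
f 59 61 60
f 60 61 62
f 60 62 54
f 61 51 63
f 61 63 62
f 62 63 64
f 62 64 54
f 63 51 65
f 63 65 64
f 64 65 66
f 64 66 54
f 65 51 67
f 65 67 66
f 66 67 68
f 66 68 54
f 67 51 69
f 67 69 68
f 68 69 70
f 68 70 54
f 69 51 71
f 69 71 70
f 70 71 72
f 70 72 54
f 71 51 73
f 71 73 72
f 72 73 74
f 72 74 54
f 73 51 75
f 73 75 74
f 74 75 76
f 74 76 54
f 75 51 77
f 75 77 76
f 76 77 78
f 76 78 54
f 77 51 52
f 77 52 78
f 78 52 53
f 78 53 54



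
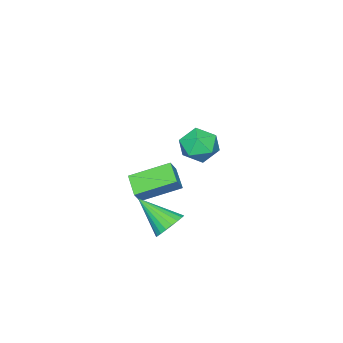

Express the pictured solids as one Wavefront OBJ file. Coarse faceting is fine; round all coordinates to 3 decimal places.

v -1.665 -0.724 -2.941
v -1.274 -1.164 -3.581
v -1.395 -2.376 -1.639
v -0.995 -0.995 -3.424
v -0.832 -0.779 -3.184
v -0.813 -0.554 -2.902
v -0.941 -0.358 -2.626
v -1.195 -0.225 -2.405
v -1.53 -0.179 -2.276
v -1.888 -0.227 -2.263
v -2.208 -0.36 -2.366
v -2.434 -0.557 -2.569
v -2.527 -0.783 -2.836
v -2.471 -0.998 -3.121
v -2.276 -1.166 -3.375
v -1.975 -1.258 -3.554
v -1.621 -1.257 -3.627
v -2.556 0.779 3.261
v -2.075 1.514 3.759
v -1.165 0.386 2.501
v -0.684 1.121 2.999
v -1.01 0.304 3.495
v -1.87 0.548 3.965
v -1.37 1.352 2.295
v -2.23 1.596 2.765
v -1.343 1.868 3.162
v -1.12 1.221 3.904
v -2.12 0.679 2.356
v -1.897 0.032 3.098
v -3.673 -4.558 -2.613
v -3.189 -4.508 -1.916
v -5.016 -3.098 -1.785
v -4.533 -3.048 -1.088
v -2.967 -3.592 -3.172
v -2.484 -3.542 -2.475
v -4.311 -2.132 -2.344
v -3.827 -2.082 -1.647
f 2 1 4
f 2 4 3
f 4 1 5
f 4 5 3
f 5 1 6
f 5 6 3
f 6 1 7
f 6 7 3
f 7 1 8
f 7 8 3
f 8 1 9
f 8 9 3
f 9 1 10
f 9 10 3
f 10 1 11
f 10 11 3
f 11 1 12
f 11 12 3
f 12 1 13
f 12 13 3
f 13 1 14
f 13 14 3
f 14 1 15
f 14 15 3
f 15 1 16
f 15 16 3
f 16 1 17
f 16 17 3
f 17 1 2
f 17 2 3
f 18 29 23
f 18 23 19
f 18 19 25
f 18 25 28
f 18 28 29
f 19 23 27
f 23 29 22
f 29 28 20
f 28 25 24
f 25 19 26
f 21 27 22
f 21 22 20
f 21 20 24
f 21 24 26
f 21 26 27
f 22 27 23
f 20 22 29
f 24 20 28
f 26 24 25
f 27 26 19
f 31 33 30
f 34 31 30
f 30 33 32
f 32 34 30
f 31 37 33
f 35 31 34
f 35 37 31
f 33 37 32
f 36 34 32
f 32 37 36
f 36 35 34
f 37 35 36



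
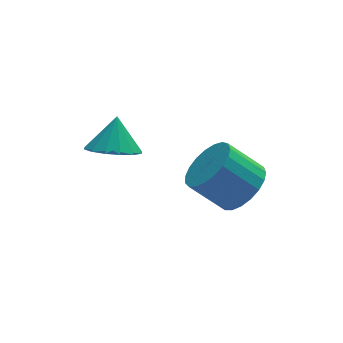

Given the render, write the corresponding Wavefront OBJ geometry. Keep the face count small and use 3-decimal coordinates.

v 3.622 0.559 -1.703
v 4.246 0.764 -1.179
v 3.382 1.125 -0.292
v 2.758 0.921 -0.817
v 4.194 1.063 -1.351
v 3.33 1.425 -0.464
v 4.044 1.276 -1.584
v 3.18 1.637 -0.697
v 3.821 1.364 -1.838
v 2.957 1.726 -0.951
v 3.563 1.314 -2.068
v 2.699 1.675 -1.181
v 3.316 1.132 -2.236
v 2.451 1.494 -1.349
v 3.121 0.852 -2.311
v 2.257 1.214 -1.424
v 3.013 0.521 -2.281
v 2.149 0.883 -1.394
v 3.011 0.197 -2.151
v 2.147 0.558 -1.265
v 3.114 -0.065 -1.944
v 2.25 0.297 -1.057
v 3.305 -0.218 -1.696
v 2.441 0.143 -0.809
v 3.551 -0.238 -1.448
v 2.687 0.124 -0.561
v 3.809 -0.119 -1.245
v 2.945 0.242 -0.358
v 4.035 0.117 -1.121
v 3.171 0.478 -0.234
v 4.189 0.429 -1.098
v 3.325 0.79 -0.211
v 0.646 2.408 -0.949
v 1.403 2.326 -1.122
v 0.914 2.932 -0.031
v 1.294 2.677 -1.291
v 1.012 2.956 -1.367
v 0.632 3.088 -1.332
v 0.256 3.038 -1.194
v -0.015 2.819 -0.991
v -0.11 2.49 -0.776
v -0.001 2.14 -0.607
v 0.281 1.861 -0.531
v 0.661 1.729 -0.566
v 1.037 1.779 -0.704
v 1.308 1.998 -0.907
f 2 1 5
f 2 5 3
f 3 5 6
f 3 6 4
f 5 1 7
f 5 7 6
f 6 7 8
f 6 8 4
f 7 1 9
f 7 9 8
f 8 9 10
f 8 10 4
f 9 1 11
f 9 11 10
f 10 11 12
f 10 12 4
f 11 1 13
f 11 13 12
f 12 13 14
f 12 14 4
f 13 1 15
f 13 15 14
f 14 15 16
f 14 16 4
f 15 1 17
f 15 17 16
f 16 17 18
f 16 18 4
f 17 1 19
f 17 19 18
f 18 19 20
f 18 20 4
f 19 1 21
f 19 21 20
f 20 21 22
f 20 22 4
f 21 1 23
f 21 23 22
f 22 23 24
f 22 24 4
f 23 1 25
f 23 25 24
f 24 25 26
f 24 26 4
f 25 1 27
f 25 27 26
f 26 27 28
f 26 28 4
f 27 1 29
f 27 29 28
f 28 29 30
f 28 30 4
f 29 1 31
f 29 31 30
f 30 31 32
f 30 32 4
f 31 1 2
f 31 2 32
f 32 2 3
f 32 3 4
f 34 33 36
f 34 36 35
f 36 33 37
f 36 37 35
f 37 33 38
f 37 38 35
f 38 33 39
f 38 39 35
f 39 33 40
f 39 40 35
f 40 33 41
f 40 41 35
f 41 33 42
f 41 42 35
f 42 33 43
f 42 43 35
f 43 33 44
f 43 44 35
f 44 33 45
f 44 45 35
f 45 33 46
f 45 46 35
f 46 33 34
f 46 34 35



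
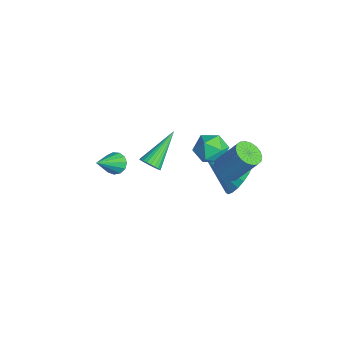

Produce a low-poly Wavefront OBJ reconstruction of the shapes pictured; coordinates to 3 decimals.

v -0.814 1.444 0.401
v -0.468 1.87 0.034
v -0.001 2.662 1.392
v -0.346 2.236 1.759
v -0.732 1.997 0.05
v -0.265 2.789 1.408
v -1.013 2.015 0.136
v -0.545 2.807 1.495
v -1.253 1.92 0.275
v -0.786 2.712 1.633
v -1.407 1.73 0.438
v -0.94 2.522 1.796
v -1.443 1.484 0.594
v -0.976 2.276 1.952
v -1.355 1.23 0.712
v -0.888 2.022 2.07
v -1.159 1.018 0.768
v -0.692 1.81 2.126
v -0.895 0.891 0.752
v -0.428 1.683 2.11
v -0.615 0.873 0.665
v -0.147 1.665 2.024
v -0.374 0.968 0.527
v 0.093 1.76 1.885
v -0.22 1.158 0.364
v 0.247 1.95 1.722
v -0.184 1.404 0.208
v 0.283 2.196 1.566
v -0.272 1.658 0.09
v 0.195 2.45 1.448
v -2.245 1.534 1.329
v -1.986 1.914 0.637
v -2.174 0.346 0.703
v -1.915 0.726 0.011
v -1.42 0.695 0.678
v -1.464 1.429 1.064
v -2.696 0.831 0.276
v -2.74 1.565 0.662
v -2.265 1.479 -0.014
v -1.477 1.396 0.234
v -2.683 0.864 1.106
v -1.895 0.781 1.354
v -2.046 2.432 -1.615
v -1.437 1.729 -2.124
v -2.774 1.128 -0.685
v -1.185 1.835 -1.778
v -1.082 2.044 -1.404
v -1.146 2.321 -1.066
v -1.365 2.617 -0.824
v -1.702 2.88 -0.718
v -2.098 3.066 -0.768
v -2.486 3.143 -0.964
v -2.797 3.097 -1.273
v -2.978 2.935 -1.641
v -2.998 2.687 -2.004
v -2.854 2.394 -2.301
v -2.569 2.108 -2.478
v -2.194 1.878 -2.507
v -1.794 1.744 -2.382
v -2.511 -2.928 0.362
v -2.036 -2.822 0.105
v -1.649 -3.932 1.538
v -2.071 -2.601 0.319
v -2.245 -2.484 0.547
v -2.504 -2.507 0.716
v -2.765 -2.665 0.772
v -2.945 -2.906 0.699
v -2.987 -3.154 0.518
v -2.878 -3.331 0.288
v -2.652 -3.379 0.081
v -2.382 -3.285 -0.037
v -2.152 -3.077 -0.028
v -3.476 -1.165 -1.207
v -3.072 -0.828 -1.267
v -4.444 0.185 -0.113
v -3.189 -0.779 -1.43
v -3.35 -0.79 -1.559
v -3.53 -0.857 -1.635
v -3.702 -0.972 -1.646
v -3.839 -1.116 -1.59
v -3.922 -1.267 -1.476
v -3.936 -1.403 -1.321
v -3.88 -1.503 -1.148
v -3.763 -1.551 -0.985
v -3.602 -1.541 -0.855
v -3.422 -1.473 -0.78
v -3.25 -1.359 -0.769
v -3.113 -1.215 -0.825
v -3.03 -1.063 -0.939
v -3.016 -0.927 -1.094
f 2 1 5
f 2 5 3
f 3 5 6
f 3 6 4
f 5 1 7
f 5 7 6
f 6 7 8
f 6 8 4
f 7 1 9
f 7 9 8
f 8 9 10
f 8 10 4
f 9 1 11
f 9 11 10
f 10 11 12
f 10 12 4
f 11 1 13
f 11 13 12
f 12 13 14
f 12 14 4
f 13 1 15
f 13 15 14
f 14 15 16
f 14 16 4
f 15 1 17
f 15 17 16
f 16 17 18
f 16 18 4
f 17 1 19
f 17 19 18
f 18 19 20
f 18 20 4
f 19 1 21
f 19 21 20
f 20 21 22
f 20 22 4
f 21 1 23
f 21 23 22
f 22 23 24
f 22 24 4
f 23 1 25
f 23 25 24
f 24 25 26
f 24 26 4
f 25 1 27
f 25 27 26
f 26 27 28
f 26 28 4
f 27 1 29
f 27 29 28
f 28 29 30
f 28 30 4
f 29 1 2
f 29 2 30
f 30 2 3
f 30 3 4
f 31 42 36
f 31 36 32
f 31 32 38
f 31 38 41
f 31 41 42
f 32 36 40
f 36 42 35
f 42 41 33
f 41 38 37
f 38 32 39
f 34 40 35
f 34 35 33
f 34 33 37
f 34 37 39
f 34 39 40
f 35 40 36
f 33 35 42
f 37 33 41
f 39 37 38
f 40 39 32
f 44 43 46
f 44 46 45
f 46 43 47
f 46 47 45
f 47 43 48
f 47 48 45
f 48 43 49
f 48 49 45
f 49 43 50
f 49 50 45
f 50 43 51
f 50 51 45
f 51 43 52
f 51 52 45
f 52 43 53
f 52 53 45
f 53 43 54
f 53 54 45
f 54 43 55
f 54 55 45
f 55 43 56
f 55 56 45
f 56 43 57
f 56 57 45
f 57 43 58
f 57 58 45
f 58 43 59
f 58 59 45
f 59 43 44
f 59 44 45
f 61 60 63
f 61 63 62
f 63 60 64
f 63 64 62
f 64 60 65
f 64 65 62
f 65 60 66
f 65 66 62
f 66 60 67
f 66 67 62
f 67 60 68
f 67 68 62
f 68 60 69
f 68 69 62
f 69 60 70
f 69 70 62
f 70 60 71
f 70 71 62
f 71 60 72
f 71 72 62
f 72 60 61
f 72 61 62
f 74 73 76
f 74 76 75
f 76 73 77
f 76 77 75
f 77 73 78
f 77 78 75
f 78 73 79
f 78 79 75
f 79 73 80
f 79 80 75
f 80 73 81
f 80 81 75
f 81 73 82
f 81 82 75
f 82 73 83
f 82 83 75
f 83 73 84
f 83 84 75
f 84 73 85
f 84 85 75
f 85 73 86
f 85 86 75
f 86 73 87
f 86 87 75
f 87 73 88
f 87 88 75
f 88 73 89
f 88 89 75
f 89 73 90
f 89 90 75
f 90 73 74
f 90 74 75



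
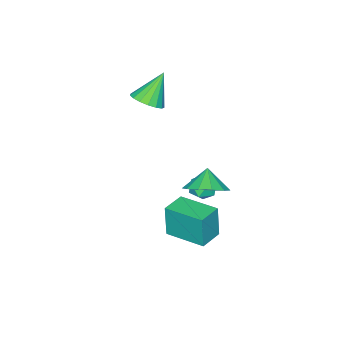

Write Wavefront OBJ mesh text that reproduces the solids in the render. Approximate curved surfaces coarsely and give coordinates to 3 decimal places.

v -3.487 1.613 -1.936
v -2.903 1.225 -1.875
v -4.117 0.715 -1.625
v -3.533 0.327 -1.564
v -3.657 0.848 -1.108
v -3.268 1.403 -1.3
v -3.752 0.537 -2.2
v -3.363 1.092 -2.392
v -3.066 0.559 -2.039
v -3.008 0.752 -1.363
v -4.012 1.188 -2.137
v -3.954 1.381 -1.461
v -2.786 -1.515 3.195
v -2.233 -1.009 3.502
v -3.714 -1.345 4.585
v -2.477 -0.775 3.311
v -2.791 -0.712 3.093
v -3.104 -0.832 2.899
v -3.344 -1.109 2.772
v -3.456 -1.479 2.742
v -3.415 -1.857 2.817
v -3.229 -2.157 2.977
v -2.942 -2.31 3.188
v -2.619 -2.281 3.401
v -2.334 -2.076 3.566
v -2.153 -1.743 3.646
v -2.116 -1.358 3.623
v 0.173 2.801 -0.546
v 0.133 2.685 0.999
v 0.05 4.602 -0.414
v 0.01 4.486 1.131
v 1.29 2.874 -0.511
v 1.25 2.758 1.034
v 1.167 4.675 -0.379
v 1.127 4.559 1.166
v -2.446 1.987 -0.626
v -1.965 2.666 -0.019
v -2.994 1.613 0.226
v -2.445 2.93 -0.212
v -2.925 2.894 -0.536
v -3.253 2.571 -0.888
v -3.325 2.062 -1.158
v -3.118 1.529 -1.259
v -2.698 1.142 -1.159
v -2.198 1.023 -0.889
v -1.776 1.21 -0.537
v -1.568 1.643 -0.213
v -1.638 2.186 -0.02
f 1 12 6
f 1 6 2
f 1 2 8
f 1 8 11
f 1 11 12
f 2 6 10
f 6 12 5
f 12 11 3
f 11 8 7
f 8 2 9
f 4 10 5
f 4 5 3
f 4 3 7
f 4 7 9
f 4 9 10
f 5 10 6
f 3 5 12
f 7 3 11
f 9 7 8
f 10 9 2
f 14 13 16
f 14 16 15
f 16 13 17
f 16 17 15
f 17 13 18
f 17 18 15
f 18 13 19
f 18 19 15
f 19 13 20
f 19 20 15
f 20 13 21
f 20 21 15
f 21 13 22
f 21 22 15
f 22 13 23
f 22 23 15
f 23 13 24
f 23 24 15
f 24 13 25
f 24 25 15
f 25 13 26
f 25 26 15
f 26 13 27
f 26 27 15
f 27 13 14
f 27 14 15
f 29 31 28
f 32 29 28
f 28 31 30
f 30 32 28
f 29 35 31
f 33 29 32
f 33 35 29
f 31 35 30
f 34 32 30
f 30 35 34
f 34 33 32
f 35 33 34
f 37 36 39
f 37 39 38
f 39 36 40
f 39 40 38
f 40 36 41
f 40 41 38
f 41 36 42
f 41 42 38
f 42 36 43
f 42 43 38
f 43 36 44
f 43 44 38
f 44 36 45
f 44 45 38
f 45 36 46
f 45 46 38
f 46 36 47
f 46 47 38
f 47 36 48
f 47 48 38
f 48 36 37
f 48 37 38



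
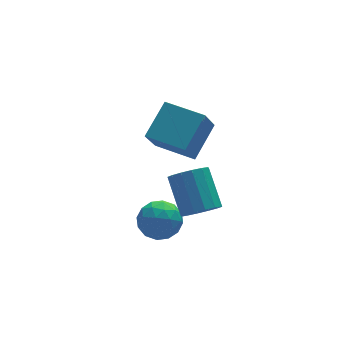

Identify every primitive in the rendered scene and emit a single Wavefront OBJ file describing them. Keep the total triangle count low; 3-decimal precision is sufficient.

v -2.955 -1.988 -2.527
v -2.313 -2.313 -1.704
v -3.127 -3.667 -3.056
v -2.485 -3.992 -2.233
v -3.484 -3.6 -2.024
v -3.377 -2.562 -1.698
v -2.063 -3.418 -3.062
v -1.956 -2.38 -2.736
v -1.761 -3.197 -2.035
v -2.639 -3.309 -1.393
v -2.801 -2.671 -3.367
v -3.679 -2.783 -2.725
v -2.619 -2.003 -2.069
v -2.821 -3.977 -2.691
v -3.408 -3.747 -2.568
v -3.031 -3.938 -2.084
v -3.245 -2.149 -2.065
v -2.867 -2.34 -1.582
v -3.555 -3.097 -1.77
v -2.573 -3.64 -3.178
v -2.195 -3.831 -2.695
v -2.409 -2.042 -2.676
v -2.032 -2.233 -2.192
v -1.885 -2.883 -2.99
v -1.917 -2.713 -1.78
v -2.018 -3.701 -2.091
v -1.77 -3.363 -2.578
v -1.707 -2.753 -2.386
v -2.433 -2.779 -1.403
v -2.534 -3.767 -1.714
v -3.121 -3.536 -1.591
v -3.059 -2.926 -1.399
v -2.109 -3.299 -1.597
v -2.906 -2.213 -3.046
v -3.007 -3.201 -3.357
v -2.381 -3.054 -3.361
v -2.319 -2.444 -3.169
v -3.422 -2.279 -2.669
v -3.523 -3.267 -2.98
v -3.733 -3.227 -2.374
v -3.67 -2.617 -2.182
v -3.331 -2.681 -3.163
v -1.011 -3.653 -1.777
v -0.449 -3.143 -2.365
v -0.427 -1.537 -0.951
v -0.989 -2.047 -0.363
v -0.913 -3.023 -2.495
v -0.892 -1.417 -1.08
v -1.404 -3.071 -2.432
v -1.382 -1.465 -1.018
v -1.789 -3.276 -2.194
v -1.767 -1.67 -0.779
v -1.966 -3.581 -1.844
v -1.944 -1.975 -0.43
v -1.887 -3.906 -1.476
v -1.865 -2.3 -0.062
v -1.573 -4.163 -1.189
v -1.551 -2.557 0.225
v -1.108 -4.283 -1.06
v -1.087 -2.677 0.355
v -0.618 -4.235 -1.122
v -0.596 -2.629 0.292
v -0.233 -4.03 -1.361
v -0.211 -2.424 0.054
v -0.056 -3.725 -1.71
v -0.034 -2.119 -0.296
v -0.135 -3.4 -2.078
v -0.113 -1.794 -0.664
v -0.348 -0.143 -0.57
v 1.057 0.9 0.662
v -1.676 1.506 -0.452
v -0.27 2.548 0.78
v 0.45 0.612 -2.12
v 1.856 1.654 -0.888
v -0.877 2.26 -2.002
v 0.528 3.303 -0.77
f 1 38 17
f 38 12 41
f 17 41 6
f 38 41 17
f 1 17 13
f 17 6 18
f 13 18 2
f 17 18 13
f 1 13 22
f 13 2 23
f 22 23 8
f 13 23 22
f 1 22 34
f 22 8 37
f 34 37 11
f 22 37 34
f 1 34 38
f 34 11 42
f 38 42 12
f 34 42 38
f 2 18 29
f 18 6 32
f 29 32 10
f 18 32 29
f 6 41 19
f 41 12 40
f 19 40 5
f 41 40 19
f 12 42 39
f 42 11 35
f 39 35 3
f 42 35 39
f 11 37 36
f 37 8 24
f 36 24 7
f 37 24 36
f 8 23 28
f 23 2 25
f 28 25 9
f 23 25 28
f 4 30 16
f 30 10 31
f 16 31 5
f 30 31 16
f 4 16 14
f 16 5 15
f 14 15 3
f 16 15 14
f 4 14 21
f 14 3 20
f 21 20 7
f 14 20 21
f 4 21 26
f 21 7 27
f 26 27 9
f 21 27 26
f 4 26 30
f 26 9 33
f 30 33 10
f 26 33 30
f 5 31 19
f 31 10 32
f 19 32 6
f 31 32 19
f 3 15 39
f 15 5 40
f 39 40 12
f 15 40 39
f 7 20 36
f 20 3 35
f 36 35 11
f 20 35 36
f 9 27 28
f 27 7 24
f 28 24 8
f 27 24 28
f 10 33 29
f 33 9 25
f 29 25 2
f 33 25 29
f 44 43 47
f 44 47 45
f 45 47 48
f 45 48 46
f 47 43 49
f 47 49 48
f 48 49 50
f 48 50 46
f 49 43 51
f 49 51 50
f 50 51 52
f 50 52 46
f 51 43 53
f 51 53 52
f 52 53 54
f 52 54 46
f 53 43 55
f 53 55 54
f 54 55 56
f 54 56 46
f 55 43 57
f 55 57 56
f 56 57 58
f 56 58 46
f 57 43 59
f 57 59 58
f 58 59 60
f 58 60 46
f 59 43 61
f 59 61 60
f 60 61 62
f 60 62 46
f 61 43 63
f 61 63 62
f 62 63 64
f 62 64 46
f 63 43 65
f 63 65 64
f 64 65 66
f 64 66 46
f 65 43 67
f 65 67 66
f 66 67 68
f 66 68 46
f 67 43 44
f 67 44 68
f 68 44 45
f 68 45 46
f 70 72 69
f 73 70 69
f 69 72 71
f 71 73 69
f 70 76 72
f 74 70 73
f 74 76 70
f 72 76 71
f 75 73 71
f 71 76 75
f 75 74 73
f 76 74 75



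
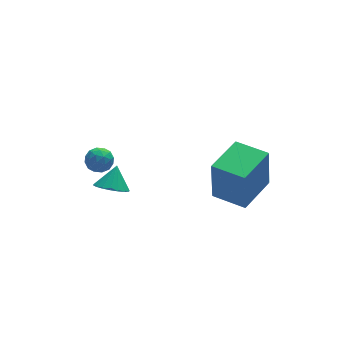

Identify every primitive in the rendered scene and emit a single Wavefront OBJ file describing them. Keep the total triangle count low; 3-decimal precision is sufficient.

v 0.582 -4.414 0.297
v 0.497 -4.453 2.395
v -0.419 -3.167 0.28
v -0.504 -3.205 2.378
v 2.124 -3.175 0.382
v 2.039 -3.213 2.48
v 1.123 -1.927 0.365
v 1.038 -1.966 2.463
v -3.844 0.097 -1.131
v -3.432 -0.569 -0.922
v -3.396 0.663 -0.209
v -3.202 -0.397 -1.139
v -3.098 -0.127 -1.355
v -3.142 0.187 -1.526
v -3.326 0.483 -1.619
v -3.611 0.703 -1.615
v -3.943 0.803 -1.516
v -4.255 0.763 -1.34
v -4.486 0.591 -1.122
v -4.589 0.321 -0.906
v -4.545 0.007 -0.735
v -4.362 -0.289 -0.642
v -4.076 -0.509 -0.646
v -3.744 -0.609 -0.746
v -4.097 2.515 -0.6
v -3.562 2.692 -1.005
v -3.998 1.448 -0.935
v -3.463 1.625 -1.34
v -3.395 1.64 -0.65
v -3.456 2.299 -0.443
v -4.104 1.841 -1.497
v -4.165 2.5 -1.29
v -3.567 2.275 -1.56
v -3.128 2.151 -1.036
v -4.432 1.989 -0.904
v -3.993 1.865 -0.38
v -3.838 2.697 -0.773
v -3.722 1.443 -1.167
v -3.682 1.452 -0.761
v -3.367 1.556 -1
v -3.776 2.466 -0.442
v -3.462 2.571 -0.681
v -3.363 1.952 -0.472
v -4.098 1.569 -1.259
v -3.784 1.674 -1.498
v -4.193 2.584 -0.94
v -3.878 2.688 -1.179
v -4.197 2.188 -1.468
v -3.527 2.556 -1.337
v -3.468 1.929 -1.534
v -3.845 2.056 -1.627
v -3.881 2.443 -1.505
v -3.269 2.483 -1.029
v -3.211 1.856 -1.227
v -3.171 1.865 -0.821
v -3.207 2.253 -0.699
v -3.272 2.238 -1.356
v -4.349 2.284 -0.713
v -4.291 1.657 -0.911
v -4.353 1.887 -1.241
v -4.389 2.275 -1.119
v -4.092 2.211 -0.406
v -4.033 1.584 -0.603
v -3.679 1.697 -0.435
v -3.715 2.084 -0.313
v -4.288 1.902 -0.584
f 2 4 1
f 5 2 1
f 1 4 3
f 3 5 1
f 2 8 4
f 6 2 5
f 6 8 2
f 4 8 3
f 7 5 3
f 3 8 7
f 7 6 5
f 8 6 7
f 10 9 12
f 10 12 11
f 12 9 13
f 12 13 11
f 13 9 14
f 13 14 11
f 14 9 15
f 14 15 11
f 15 9 16
f 15 16 11
f 16 9 17
f 16 17 11
f 17 9 18
f 17 18 11
f 18 9 19
f 18 19 11
f 19 9 20
f 19 20 11
f 20 9 21
f 20 21 11
f 21 9 22
f 21 22 11
f 22 9 23
f 22 23 11
f 23 9 24
f 23 24 11
f 24 9 10
f 24 10 11
f 25 62 41
f 62 36 65
f 41 65 30
f 62 65 41
f 25 41 37
f 41 30 42
f 37 42 26
f 41 42 37
f 25 37 46
f 37 26 47
f 46 47 32
f 37 47 46
f 25 46 58
f 46 32 61
f 58 61 35
f 46 61 58
f 25 58 62
f 58 35 66
f 62 66 36
f 58 66 62
f 26 42 53
f 42 30 56
f 53 56 34
f 42 56 53
f 30 65 43
f 65 36 64
f 43 64 29
f 65 64 43
f 36 66 63
f 66 35 59
f 63 59 27
f 66 59 63
f 35 61 60
f 61 32 48
f 60 48 31
f 61 48 60
f 32 47 52
f 47 26 49
f 52 49 33
f 47 49 52
f 28 54 40
f 54 34 55
f 40 55 29
f 54 55 40
f 28 40 38
f 40 29 39
f 38 39 27
f 40 39 38
f 28 38 45
f 38 27 44
f 45 44 31
f 38 44 45
f 28 45 50
f 45 31 51
f 50 51 33
f 45 51 50
f 28 50 54
f 50 33 57
f 54 57 34
f 50 57 54
f 29 55 43
f 55 34 56
f 43 56 30
f 55 56 43
f 27 39 63
f 39 29 64
f 63 64 36
f 39 64 63
f 31 44 60
f 44 27 59
f 60 59 35
f 44 59 60
f 33 51 52
f 51 31 48
f 52 48 32
f 51 48 52
f 34 57 53
f 57 33 49
f 53 49 26
f 57 49 53



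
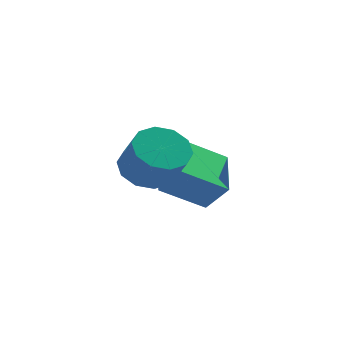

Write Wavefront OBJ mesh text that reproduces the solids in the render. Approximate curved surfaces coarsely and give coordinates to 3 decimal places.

v -1.819 0.481 1.447
v -2.232 2.38 2.345
v -0.269 1.315 0.396
v -0.681 3.213 1.294
v -0.919 0.167 2.526
v -1.331 2.065 3.424
v 0.632 1 1.475
v 0.219 2.899 2.373
v -1.92 -0.862 3.026
v -1.501 -1.568 2.294
v -0.761 -2.444 3.562
v -1.18 -1.738 4.294
v -1.053 -1.064 2.38
v -0.313 -1.94 3.649
v -0.936 -0.483 2.713
v -0.196 -1.359 3.982
v -1.195 -0.047 3.165
v -0.455 -0.923 4.434
v -1.731 0.078 3.564
v -0.991 -0.798 4.833
v -2.339 -0.156 3.758
v -1.599 -1.032 5.026
v -2.787 -0.66 3.671
v -2.047 -1.536 4.94
v -2.904 -1.241 3.338
v -2.164 -2.117 4.607
v -2.645 -1.677 2.886
v -1.905 -2.553 4.155
v -2.109 -1.802 2.487
v -1.369 -2.678 3.756
f 2 4 1
f 5 2 1
f 1 4 3
f 3 5 1
f 2 8 4
f 6 2 5
f 6 8 2
f 4 8 3
f 7 5 3
f 3 8 7
f 7 6 5
f 8 6 7
f 10 9 13
f 10 13 11
f 11 13 14
f 11 14 12
f 13 9 15
f 13 15 14
f 14 15 16
f 14 16 12
f 15 9 17
f 15 17 16
f 16 17 18
f 16 18 12
f 17 9 19
f 17 19 18
f 18 19 20
f 18 20 12
f 19 9 21
f 19 21 20
f 20 21 22
f 20 22 12
f 21 9 23
f 21 23 22
f 22 23 24
f 22 24 12
f 23 9 25
f 23 25 24
f 24 25 26
f 24 26 12
f 25 9 27
f 25 27 26
f 26 27 28
f 26 28 12
f 27 9 29
f 27 29 28
f 28 29 30
f 28 30 12
f 29 9 10
f 29 10 30
f 30 10 11
f 30 11 12



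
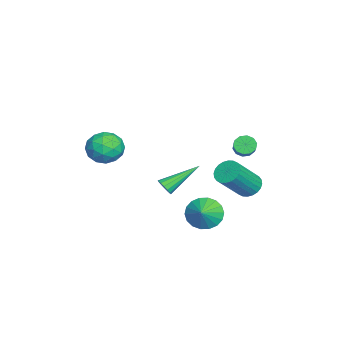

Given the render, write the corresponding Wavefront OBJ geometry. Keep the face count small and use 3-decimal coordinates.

v -3.011 2.377 -2.59
v -2.588 2.978 -2.506
v -1.485 1.984 -0.965
v -1.909 1.383 -1.05
v -2.801 3.032 -2.318
v -1.698 2.038 -0.777
v -3.046 2.987 -2.172
v -1.943 1.992 -0.631
v -3.286 2.849 -2.09
v -2.183 1.854 -0.549
v -3.483 2.638 -2.084
v -2.381 1.644 -0.543
v -3.61 2.389 -2.155
v -2.507 1.394 -0.614
v -3.645 2.137 -2.292
v -2.542 1.142 -0.751
v -3.583 1.922 -2.475
v -2.481 0.927 -0.934
v -3.435 1.776 -2.675
v -2.332 0.782 -1.134
v -3.222 1.722 -2.863
v -2.119 0.728 -1.322
v -2.977 1.768 -3.009
v -1.874 0.773 -1.468
v -2.737 1.906 -3.091
v -1.634 0.911 -1.55
v -2.539 2.116 -3.097
v -1.437 1.122 -1.556
v -2.413 2.366 -3.026
v -1.31 1.371 -1.485
v -2.378 2.618 -2.889
v -1.275 1.623 -1.348
v -2.439 2.833 -2.706
v -1.337 1.838 -1.165
v 0.942 -3.556 2.013
v 1.754 -3.474 1.493
v 1.706 -4.426 3.067
v 2.518 -4.344 2.547
v 2.155 -3.571 3.003
v 1.683 -3.034 2.351
v 1.777 -4.866 2.209
v 1.305 -4.329 1.557
v 2.27 -4.284 1.614
v 2.503 -3.483 2.104
v 0.957 -4.417 2.456
v 1.19 -3.616 2.946
v 1.281 -3.439 1.661
v 2.179 -4.461 2.899
v 1.966 -4.007 3.167
v 2.443 -3.959 2.862
v 1.239 -3.18 2.165
v 1.716 -3.132 1.859
v 1.952 -3.189 2.747
v 1.744 -4.768 2.701
v 2.221 -4.72 2.395
v 1.017 -3.941 1.698
v 1.494 -3.893 1.393
v 1.508 -4.711 1.813
v 2.061 -3.866 1.426
v 2.51 -4.377 2.045
v 2.075 -4.684 1.846
v 1.797 -4.369 1.464
v 2.198 -3.396 1.714
v 2.647 -3.907 2.334
v 2.434 -3.453 2.602
v 2.157 -3.137 2.219
v 2.502 -3.872 1.785
v 0.813 -3.993 2.226
v 1.262 -4.504 2.846
v 1.303 -4.763 2.341
v 1.026 -4.447 1.958
v 0.95 -3.523 2.515
v 1.399 -4.034 3.134
v 1.663 -3.531 3.096
v 1.385 -3.216 2.714
v 0.958 -4.028 2.775
v -2.78 -1.735 -2.84
v -2.302 -1.534 -2.728
v -3.72 -0.105 -1.76
v -2.374 -1.417 -2.966
v -2.555 -1.386 -3.17
v -2.796 -1.448 -3.286
v -3.032 -1.587 -3.282
v -3.201 -1.766 -3.16
v -3.257 -1.936 -2.953
v -3.185 -2.052 -2.715
v -3.004 -2.083 -2.511
v -2.764 -2.021 -2.395
v -2.527 -1.882 -2.398
v -2.358 -1.704 -2.521
v 1.88 0.64 -1.73
v 2.264 0.132 -2.394
v 2.74 0.56 -1.17
v 2.368 0.514 -2.499
v 2.375 0.921 -2.452
v 2.284 1.272 -2.262
v 2.113 1.498 -1.967
v 1.895 1.554 -1.625
v 1.675 1.428 -1.303
v 1.495 1.147 -1.066
v 1.391 0.765 -0.961
v 1.384 0.359 -1.008
v 1.475 0.008 -1.198
v 1.646 -0.218 -1.493
v 1.864 -0.274 -1.835
v 2.084 -0.149 -2.157
v -0.493 2.277 1.453
v -0.181 2.218 1.003
v 1.104 2.343 1.878
v 0.793 2.403 2.327
v -0.242 2.549 1.045
v 1.043 2.675 1.92
v -0.399 2.777 1.243
v 0.886 2.903 2.118
v -0.592 2.814 1.521
v 0.694 2.939 2.396
v -0.746 2.646 1.772
v 0.539 2.771 2.647
v -0.804 2.337 1.902
v 0.481 2.462 2.777
v -0.743 2.005 1.86
v 0.542 2.131 2.735
v -0.586 1.777 1.662
v 0.699 1.903 2.537
v -0.394 1.741 1.384
v 0.892 1.866 2.259
v -0.239 1.909 1.133
v 1.046 2.034 2.008
f 2 1 5
f 2 5 3
f 3 5 6
f 3 6 4
f 5 1 7
f 5 7 6
f 6 7 8
f 6 8 4
f 7 1 9
f 7 9 8
f 8 9 10
f 8 10 4
f 9 1 11
f 9 11 10
f 10 11 12
f 10 12 4
f 11 1 13
f 11 13 12
f 12 13 14
f 12 14 4
f 13 1 15
f 13 15 14
f 14 15 16
f 14 16 4
f 15 1 17
f 15 17 16
f 16 17 18
f 16 18 4
f 17 1 19
f 17 19 18
f 18 19 20
f 18 20 4
f 19 1 21
f 19 21 20
f 20 21 22
f 20 22 4
f 21 1 23
f 21 23 22
f 22 23 24
f 22 24 4
f 23 1 25
f 23 25 24
f 24 25 26
f 24 26 4
f 25 1 27
f 25 27 26
f 26 27 28
f 26 28 4
f 27 1 29
f 27 29 28
f 28 29 30
f 28 30 4
f 29 1 31
f 29 31 30
f 30 31 32
f 30 32 4
f 31 1 33
f 31 33 32
f 32 33 34
f 32 34 4
f 33 1 2
f 33 2 34
f 34 2 3
f 34 3 4
f 35 72 51
f 72 46 75
f 51 75 40
f 72 75 51
f 35 51 47
f 51 40 52
f 47 52 36
f 51 52 47
f 35 47 56
f 47 36 57
f 56 57 42
f 47 57 56
f 35 56 68
f 56 42 71
f 68 71 45
f 56 71 68
f 35 68 72
f 68 45 76
f 72 76 46
f 68 76 72
f 36 52 63
f 52 40 66
f 63 66 44
f 52 66 63
f 40 75 53
f 75 46 74
f 53 74 39
f 75 74 53
f 46 76 73
f 76 45 69
f 73 69 37
f 76 69 73
f 45 71 70
f 71 42 58
f 70 58 41
f 71 58 70
f 42 57 62
f 57 36 59
f 62 59 43
f 57 59 62
f 38 64 50
f 64 44 65
f 50 65 39
f 64 65 50
f 38 50 48
f 50 39 49
f 48 49 37
f 50 49 48
f 38 48 55
f 48 37 54
f 55 54 41
f 48 54 55
f 38 55 60
f 55 41 61
f 60 61 43
f 55 61 60
f 38 60 64
f 60 43 67
f 64 67 44
f 60 67 64
f 39 65 53
f 65 44 66
f 53 66 40
f 65 66 53
f 37 49 73
f 49 39 74
f 73 74 46
f 49 74 73
f 41 54 70
f 54 37 69
f 70 69 45
f 54 69 70
f 43 61 62
f 61 41 58
f 62 58 42
f 61 58 62
f 44 67 63
f 67 43 59
f 63 59 36
f 67 59 63
f 78 77 80
f 78 80 79
f 80 77 81
f 80 81 79
f 81 77 82
f 81 82 79
f 82 77 83
f 82 83 79
f 83 77 84
f 83 84 79
f 84 77 85
f 84 85 79
f 85 77 86
f 85 86 79
f 86 77 87
f 86 87 79
f 87 77 88
f 87 88 79
f 88 77 89
f 88 89 79
f 89 77 90
f 89 90 79
f 90 77 78
f 90 78 79
f 92 91 94
f 92 94 93
f 94 91 95
f 94 95 93
f 95 91 96
f 95 96 93
f 96 91 97
f 96 97 93
f 97 91 98
f 97 98 93
f 98 91 99
f 98 99 93
f 99 91 100
f 99 100 93
f 100 91 101
f 100 101 93
f 101 91 102
f 101 102 93
f 102 91 103
f 102 103 93
f 103 91 104
f 103 104 93
f 104 91 105
f 104 105 93
f 105 91 106
f 105 106 93
f 106 91 92
f 106 92 93
f 108 107 111
f 108 111 109
f 109 111 112
f 109 112 110
f 111 107 113
f 111 113 112
f 112 113 114
f 112 114 110
f 113 107 115
f 113 115 114
f 114 115 116
f 114 116 110
f 115 107 117
f 115 117 116
f 116 117 118
f 116 118 110
f 117 107 119
f 117 119 118
f 118 119 120
f 118 120 110
f 119 107 121
f 119 121 120
f 120 121 122
f 120 122 110
f 121 107 123
f 121 123 122
f 122 123 124
f 122 124 110
f 123 107 125
f 123 125 124
f 124 125 126
f 124 126 110
f 125 107 127
f 125 127 126
f 126 127 128
f 126 128 110
f 127 107 108
f 127 108 128
f 128 108 109
f 128 109 110



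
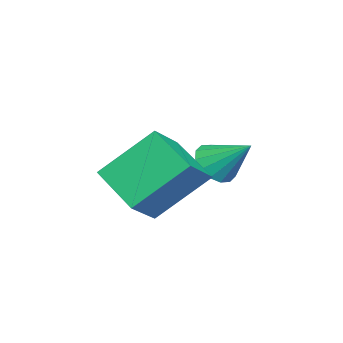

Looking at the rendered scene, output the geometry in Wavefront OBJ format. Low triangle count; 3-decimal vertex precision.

v 2.152 0.596 2.661
v 1.485 1.929 4.067
v 2.989 1.864 1.855
v 2.322 3.198 3.262
v 3.198 0.362 3.378
v 2.531 1.696 4.785
v 4.035 1.631 2.573
v 3.368 2.964 3.979
v 0.382 2.622 3.026
v 1.099 2.439 3.024
v 0.658 3.698 3.894
v 1.059 2.685 2.733
v 0.837 2.913 2.52
v 0.493 3.064 2.443
v 0.12 3.097 2.522
v -0.183 3.002 2.735
v -0.335 2.805 3.027
v -0.295 2.56 3.318
v -0.073 2.331 3.531
v 0.27 2.18 3.609
v 0.644 2.148 3.53
v 0.947 2.243 3.316
f 2 4 1
f 5 2 1
f 1 4 3
f 3 5 1
f 2 8 4
f 6 2 5
f 6 8 2
f 4 8 3
f 7 5 3
f 3 8 7
f 7 6 5
f 8 6 7
f 10 9 12
f 10 12 11
f 12 9 13
f 12 13 11
f 13 9 14
f 13 14 11
f 14 9 15
f 14 15 11
f 15 9 16
f 15 16 11
f 16 9 17
f 16 17 11
f 17 9 18
f 17 18 11
f 18 9 19
f 18 19 11
f 19 9 20
f 19 20 11
f 20 9 21
f 20 21 11
f 21 9 22
f 21 22 11
f 22 9 10
f 22 10 11

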